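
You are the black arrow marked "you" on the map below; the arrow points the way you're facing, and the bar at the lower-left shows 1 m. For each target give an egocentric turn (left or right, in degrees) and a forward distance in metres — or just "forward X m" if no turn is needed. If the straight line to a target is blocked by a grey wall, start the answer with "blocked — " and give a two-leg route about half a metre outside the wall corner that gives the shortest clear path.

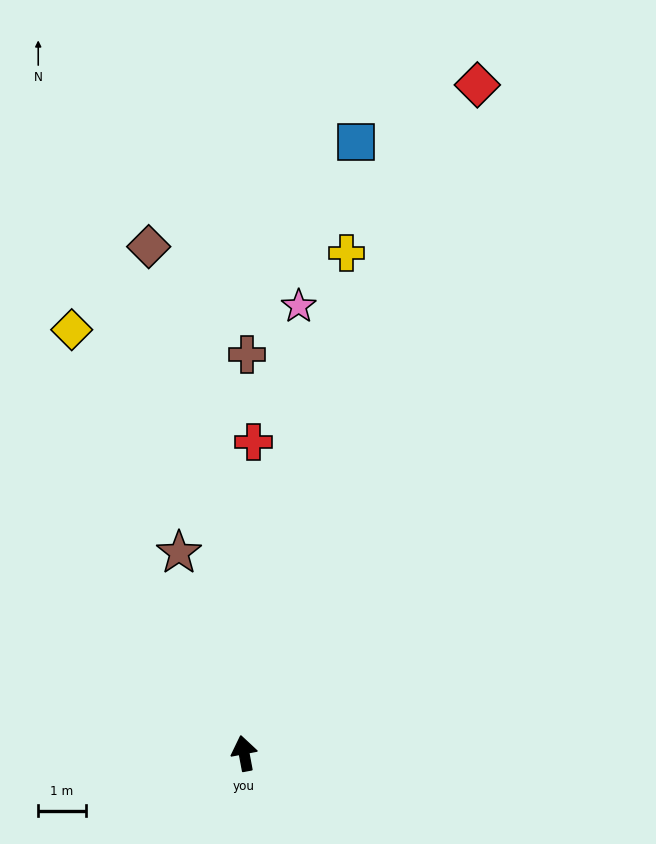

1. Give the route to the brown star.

turn left 7°, forward 4.4 m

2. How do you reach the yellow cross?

turn right 22°, forward 10.7 m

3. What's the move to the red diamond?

turn right 30°, forward 14.8 m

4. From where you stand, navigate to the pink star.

turn right 18°, forward 9.4 m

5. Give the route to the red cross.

turn right 12°, forward 6.5 m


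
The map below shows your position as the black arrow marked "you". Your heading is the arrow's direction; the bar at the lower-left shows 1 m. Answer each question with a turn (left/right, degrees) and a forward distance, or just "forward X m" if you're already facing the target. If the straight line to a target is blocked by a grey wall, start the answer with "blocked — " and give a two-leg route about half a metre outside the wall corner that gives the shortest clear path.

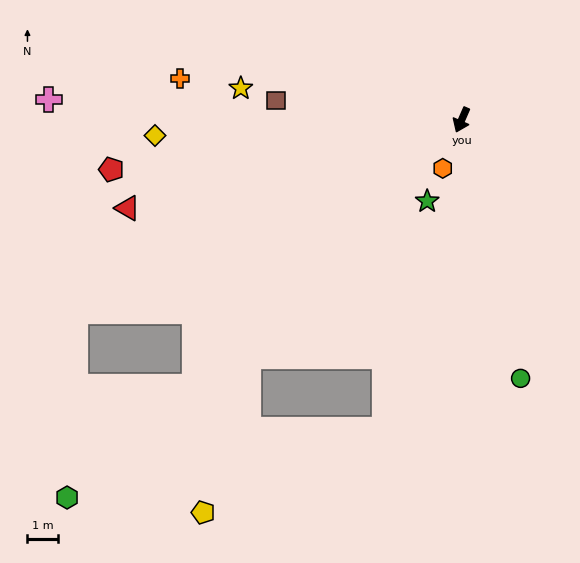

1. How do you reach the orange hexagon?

turn left 2°, forward 1.7 m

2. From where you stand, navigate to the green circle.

turn left 36°, forward 8.6 m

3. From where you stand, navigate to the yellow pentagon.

blocked — turn right 18°, forward 10.4 m, then turn left 25°, forward 5.3 m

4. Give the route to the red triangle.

turn right 52°, forward 11.3 m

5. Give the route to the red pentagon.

turn right 58°, forward 11.5 m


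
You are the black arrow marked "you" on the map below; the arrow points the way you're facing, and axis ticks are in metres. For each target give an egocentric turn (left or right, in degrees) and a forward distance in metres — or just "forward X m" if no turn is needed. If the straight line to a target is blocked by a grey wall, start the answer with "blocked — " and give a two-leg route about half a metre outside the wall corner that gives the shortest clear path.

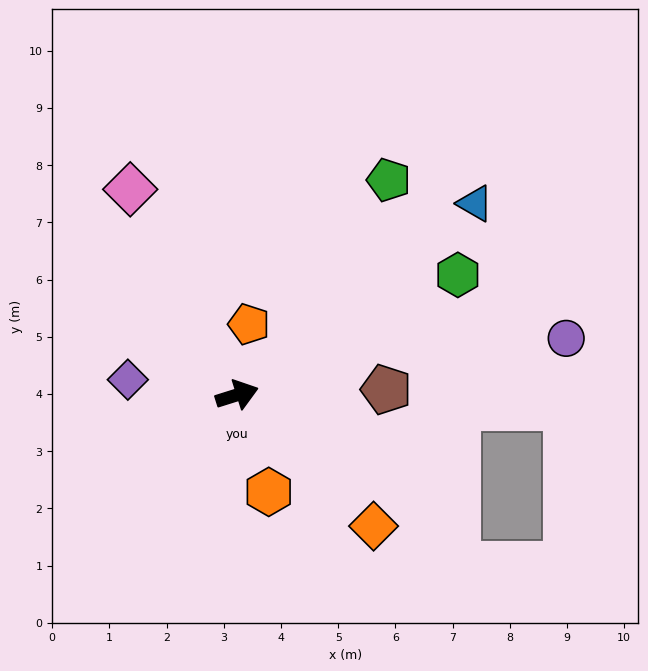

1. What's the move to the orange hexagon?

turn right 89°, forward 1.8 m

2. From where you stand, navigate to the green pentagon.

turn left 37°, forward 4.6 m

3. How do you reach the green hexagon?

turn left 11°, forward 4.4 m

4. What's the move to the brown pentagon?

turn right 15°, forward 2.6 m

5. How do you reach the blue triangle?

turn left 21°, forward 5.3 m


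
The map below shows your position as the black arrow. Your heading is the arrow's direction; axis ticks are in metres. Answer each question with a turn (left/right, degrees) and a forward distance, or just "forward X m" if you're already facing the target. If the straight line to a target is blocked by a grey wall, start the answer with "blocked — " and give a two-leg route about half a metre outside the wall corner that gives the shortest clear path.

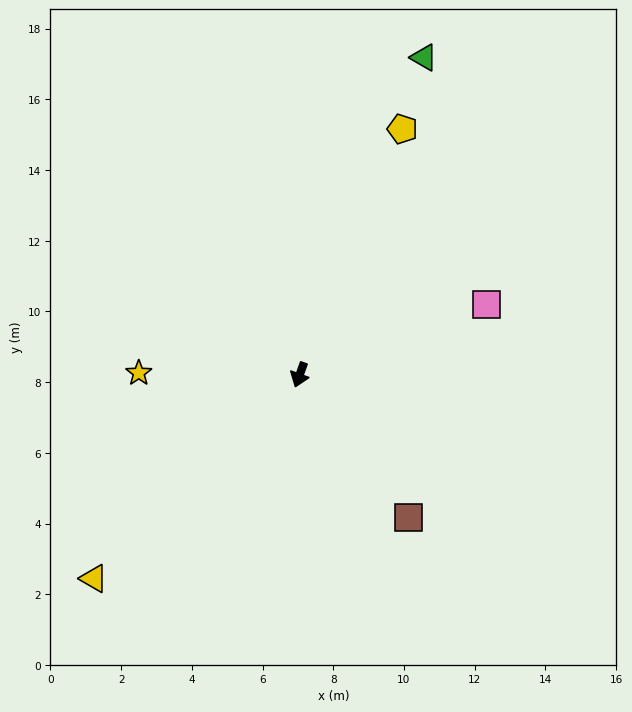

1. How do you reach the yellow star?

turn right 71°, forward 4.6 m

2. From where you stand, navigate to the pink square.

turn left 130°, forward 5.6 m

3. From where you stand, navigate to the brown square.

turn left 57°, forward 5.1 m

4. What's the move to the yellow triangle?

turn right 26°, forward 8.2 m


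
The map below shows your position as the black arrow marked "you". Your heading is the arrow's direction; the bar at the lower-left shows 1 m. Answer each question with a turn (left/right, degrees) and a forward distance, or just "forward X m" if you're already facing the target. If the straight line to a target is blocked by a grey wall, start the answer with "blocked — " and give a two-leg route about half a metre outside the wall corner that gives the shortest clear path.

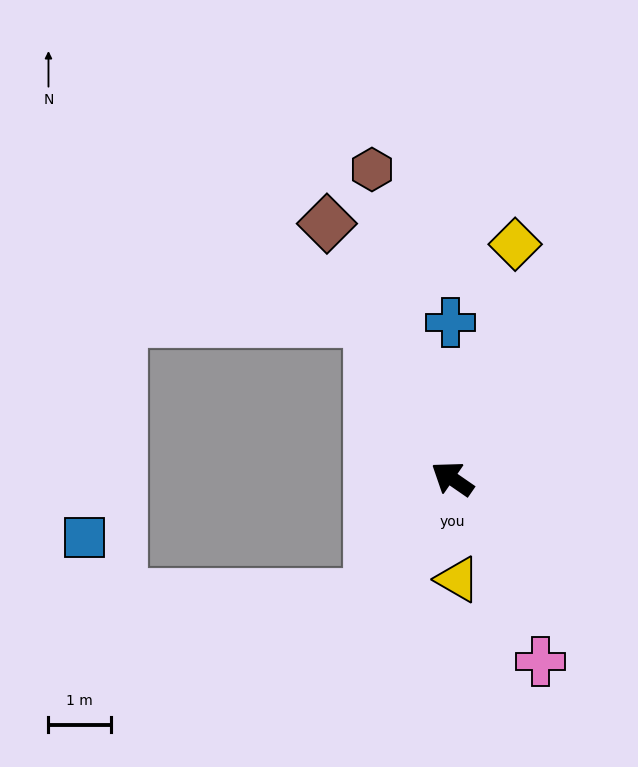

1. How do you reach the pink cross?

turn left 150°, forward 3.3 m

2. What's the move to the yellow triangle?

turn left 128°, forward 1.6 m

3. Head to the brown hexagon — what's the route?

turn right 41°, forward 5.1 m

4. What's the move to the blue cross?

turn right 55°, forward 2.5 m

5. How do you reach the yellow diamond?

turn right 70°, forward 3.9 m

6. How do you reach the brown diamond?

turn right 29°, forward 4.6 m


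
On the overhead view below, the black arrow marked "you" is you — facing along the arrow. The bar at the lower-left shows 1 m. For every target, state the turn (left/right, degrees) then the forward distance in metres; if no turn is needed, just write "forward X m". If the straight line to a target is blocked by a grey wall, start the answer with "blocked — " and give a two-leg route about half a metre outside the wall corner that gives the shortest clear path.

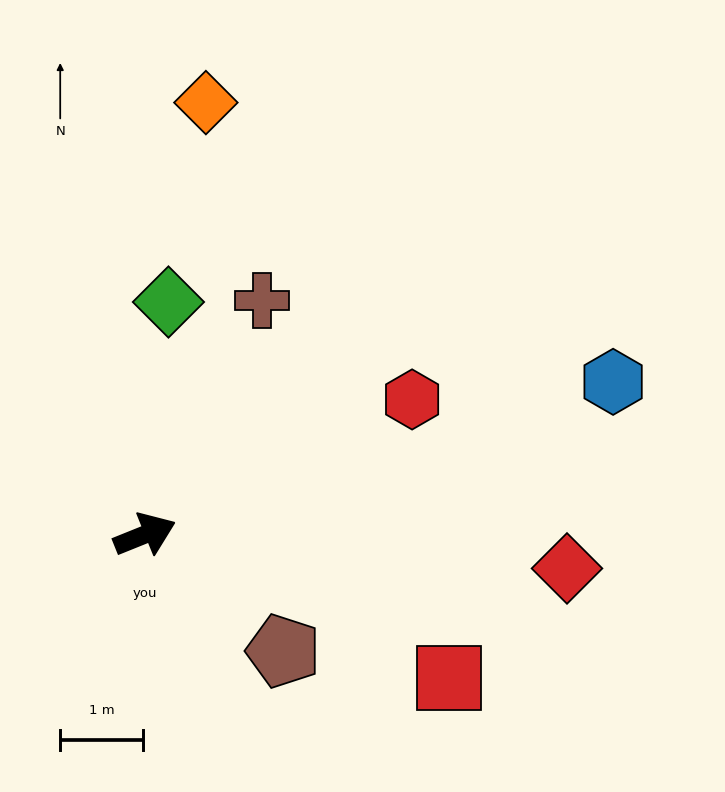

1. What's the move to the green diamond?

turn left 62°, forward 2.8 m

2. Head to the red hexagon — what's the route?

turn left 5°, forward 3.6 m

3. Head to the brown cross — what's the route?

turn left 42°, forward 3.2 m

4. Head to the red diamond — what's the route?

turn right 27°, forward 5.1 m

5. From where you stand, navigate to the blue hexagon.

turn right 4°, forward 6.0 m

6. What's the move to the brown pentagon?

turn right 62°, forward 2.2 m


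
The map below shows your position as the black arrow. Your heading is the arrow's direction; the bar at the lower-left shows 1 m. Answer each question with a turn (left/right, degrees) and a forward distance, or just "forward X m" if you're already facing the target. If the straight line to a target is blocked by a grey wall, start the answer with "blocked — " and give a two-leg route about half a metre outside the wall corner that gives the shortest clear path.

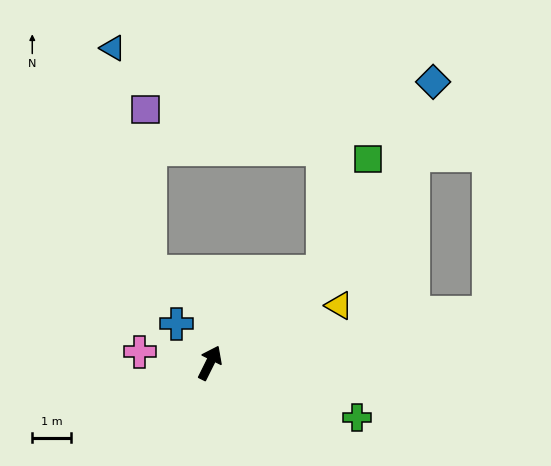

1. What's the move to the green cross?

turn right 84°, forward 4.1 m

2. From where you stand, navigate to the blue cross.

turn left 67°, forward 1.3 m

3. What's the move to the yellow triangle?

turn right 40°, forward 3.6 m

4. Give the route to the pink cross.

turn left 108°, forward 1.8 m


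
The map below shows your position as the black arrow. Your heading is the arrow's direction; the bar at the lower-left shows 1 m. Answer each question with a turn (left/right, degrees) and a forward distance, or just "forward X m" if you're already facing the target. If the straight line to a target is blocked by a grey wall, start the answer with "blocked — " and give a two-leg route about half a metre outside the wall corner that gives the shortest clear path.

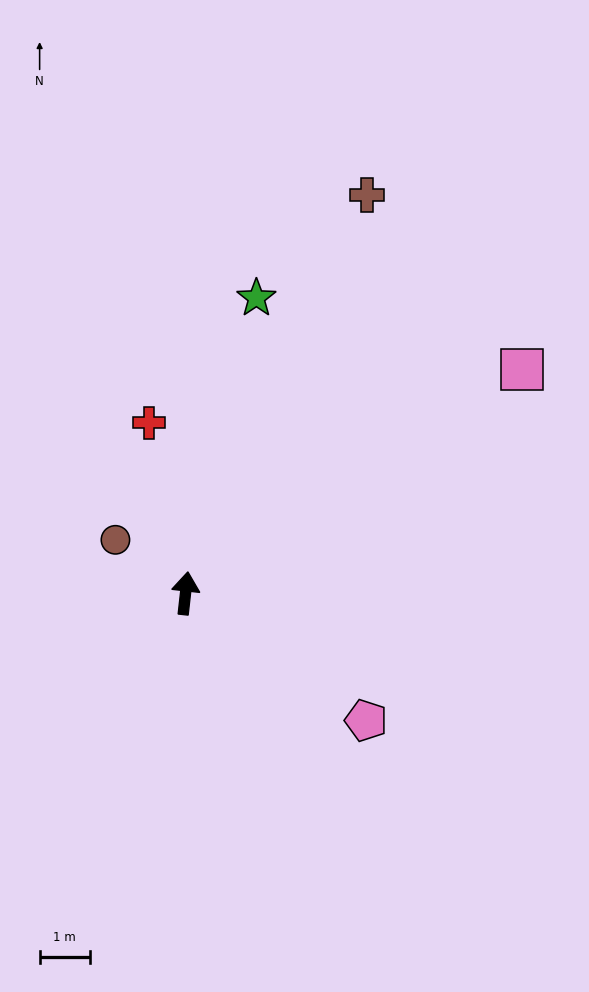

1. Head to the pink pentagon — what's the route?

turn right 119°, forward 4.4 m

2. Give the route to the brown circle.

turn left 59°, forward 1.7 m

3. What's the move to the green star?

turn right 7°, forward 6.0 m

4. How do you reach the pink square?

turn right 50°, forward 8.0 m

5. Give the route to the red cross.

turn left 18°, forward 3.5 m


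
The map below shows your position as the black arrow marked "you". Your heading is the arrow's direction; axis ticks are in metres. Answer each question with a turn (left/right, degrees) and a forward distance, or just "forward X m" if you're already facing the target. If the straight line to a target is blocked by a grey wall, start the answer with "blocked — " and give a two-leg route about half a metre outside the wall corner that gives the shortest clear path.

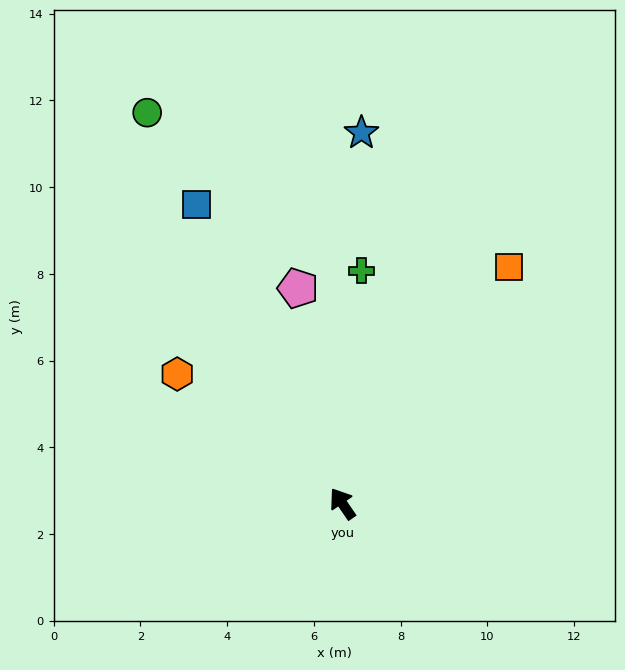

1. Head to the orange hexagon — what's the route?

turn left 18°, forward 4.8 m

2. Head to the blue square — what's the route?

turn right 8°, forward 7.7 m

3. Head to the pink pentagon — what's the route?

turn right 23°, forward 5.1 m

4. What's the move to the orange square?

turn right 70°, forward 6.7 m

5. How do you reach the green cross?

turn right 39°, forward 5.4 m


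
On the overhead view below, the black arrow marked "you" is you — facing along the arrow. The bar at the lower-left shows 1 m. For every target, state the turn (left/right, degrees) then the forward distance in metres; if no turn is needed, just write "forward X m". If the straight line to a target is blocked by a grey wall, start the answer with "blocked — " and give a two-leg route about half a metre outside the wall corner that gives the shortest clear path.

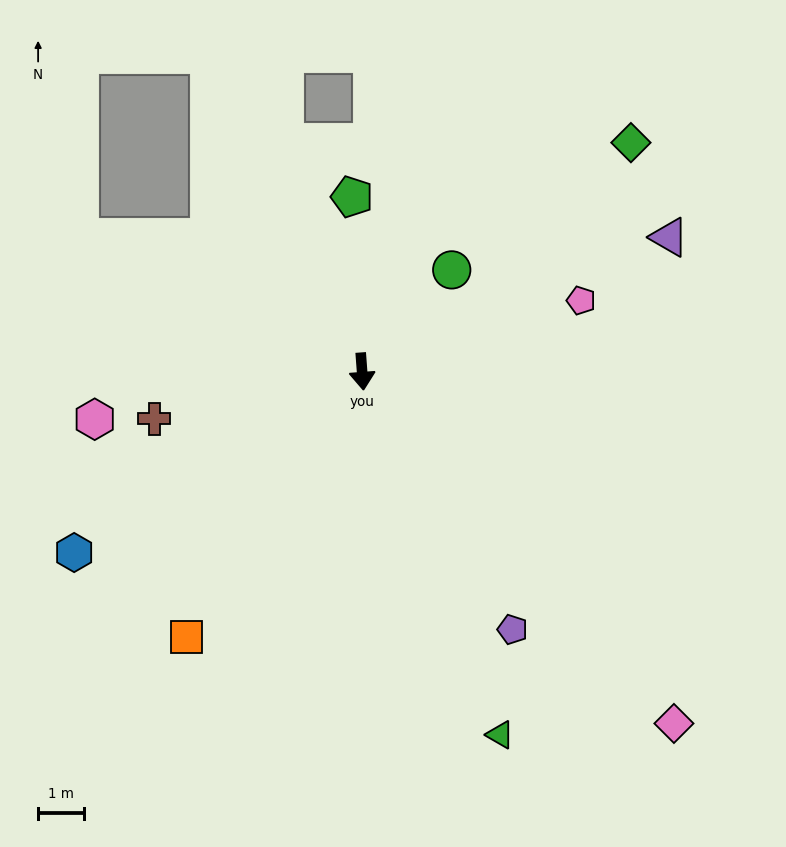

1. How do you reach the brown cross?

turn right 81°, forward 4.7 m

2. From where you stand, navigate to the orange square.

turn right 38°, forward 7.0 m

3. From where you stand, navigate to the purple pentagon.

turn left 26°, forward 6.6 m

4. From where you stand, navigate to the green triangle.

turn left 17°, forward 8.5 m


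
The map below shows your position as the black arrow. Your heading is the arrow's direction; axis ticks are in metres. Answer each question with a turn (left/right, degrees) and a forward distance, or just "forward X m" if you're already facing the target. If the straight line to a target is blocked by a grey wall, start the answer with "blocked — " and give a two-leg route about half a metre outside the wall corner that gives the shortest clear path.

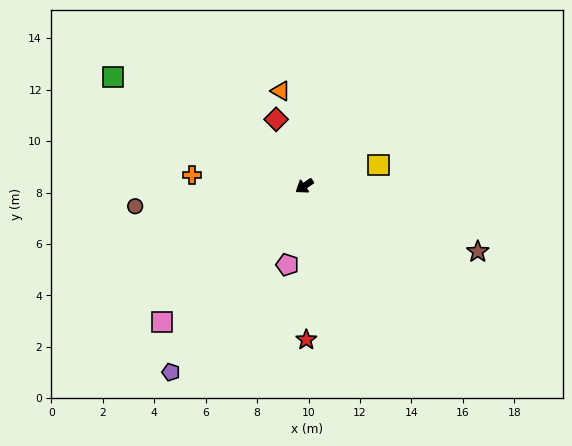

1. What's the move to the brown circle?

turn right 28°, forward 6.6 m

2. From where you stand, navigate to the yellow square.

turn left 161°, forward 3.0 m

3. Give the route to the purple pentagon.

turn left 20°, forward 8.9 m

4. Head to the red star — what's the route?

turn left 56°, forward 6.0 m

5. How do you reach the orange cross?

turn right 40°, forward 4.4 m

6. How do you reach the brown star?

turn left 125°, forward 7.2 m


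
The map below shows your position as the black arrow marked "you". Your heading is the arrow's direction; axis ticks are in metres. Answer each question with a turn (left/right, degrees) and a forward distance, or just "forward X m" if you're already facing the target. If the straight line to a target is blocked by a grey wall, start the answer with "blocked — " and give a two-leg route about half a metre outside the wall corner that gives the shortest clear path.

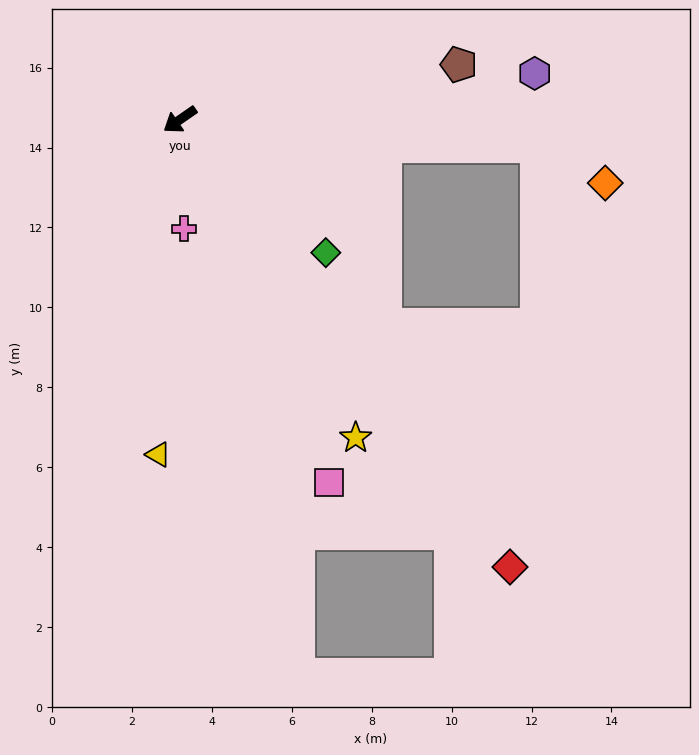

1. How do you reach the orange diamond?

blocked — turn left 141°, forward 9.0 m, then turn right 24°, forward 1.9 m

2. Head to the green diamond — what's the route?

turn left 103°, forward 4.9 m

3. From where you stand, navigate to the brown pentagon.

turn left 157°, forward 7.1 m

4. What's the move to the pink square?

turn left 78°, forward 9.8 m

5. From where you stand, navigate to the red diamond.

turn left 92°, forward 13.9 m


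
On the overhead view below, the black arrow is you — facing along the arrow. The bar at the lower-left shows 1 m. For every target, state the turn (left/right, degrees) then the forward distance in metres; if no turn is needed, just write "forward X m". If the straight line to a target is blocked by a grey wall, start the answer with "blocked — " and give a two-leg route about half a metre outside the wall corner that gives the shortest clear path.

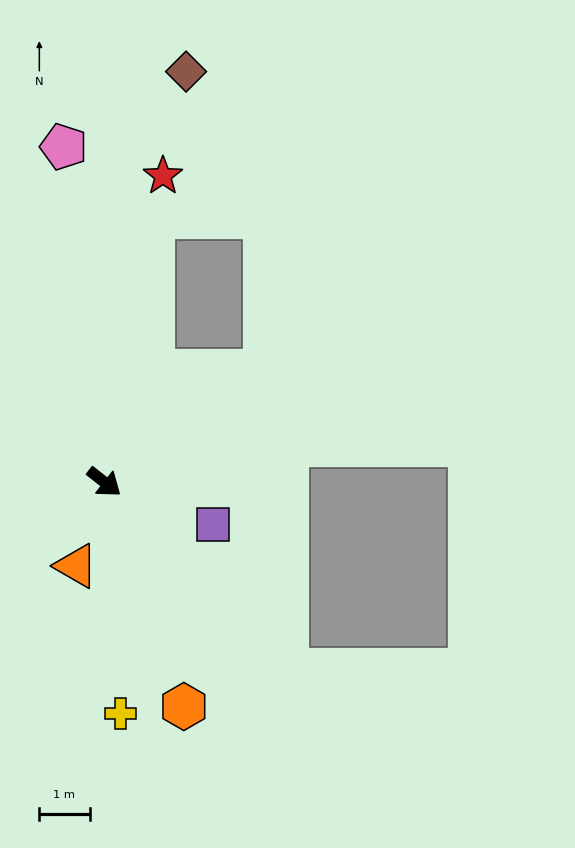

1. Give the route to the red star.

turn left 117°, forward 6.2 m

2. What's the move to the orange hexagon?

turn right 32°, forward 4.7 m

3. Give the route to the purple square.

turn left 17°, forward 2.3 m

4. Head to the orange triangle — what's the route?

turn right 70°, forward 1.8 m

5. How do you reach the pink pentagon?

turn left 135°, forward 6.7 m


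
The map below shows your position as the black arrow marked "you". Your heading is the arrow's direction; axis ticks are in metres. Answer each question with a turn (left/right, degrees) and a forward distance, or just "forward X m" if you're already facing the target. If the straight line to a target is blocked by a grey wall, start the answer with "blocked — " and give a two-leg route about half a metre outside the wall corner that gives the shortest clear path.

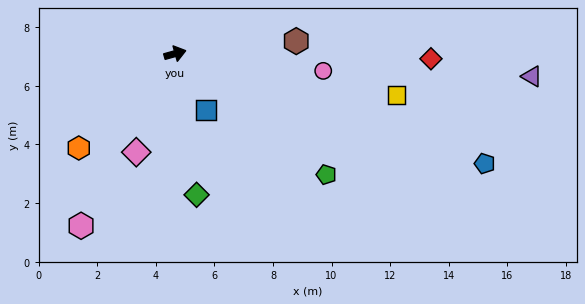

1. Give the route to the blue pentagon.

turn right 35°, forward 11.2 m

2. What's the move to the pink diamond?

turn right 127°, forward 3.6 m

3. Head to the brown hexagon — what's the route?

turn right 10°, forward 4.2 m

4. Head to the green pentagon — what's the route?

turn right 54°, forward 6.6 m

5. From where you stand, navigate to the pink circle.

turn right 22°, forward 5.1 m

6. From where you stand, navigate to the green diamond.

turn right 97°, forward 4.9 m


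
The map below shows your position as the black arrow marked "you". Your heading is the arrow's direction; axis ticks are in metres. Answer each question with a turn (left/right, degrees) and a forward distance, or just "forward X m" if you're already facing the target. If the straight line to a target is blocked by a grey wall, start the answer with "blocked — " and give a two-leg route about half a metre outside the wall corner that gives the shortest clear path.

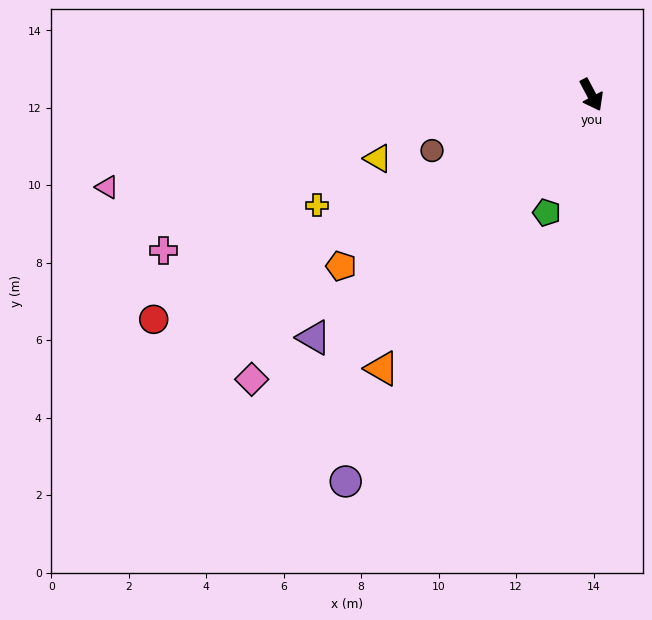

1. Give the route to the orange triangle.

turn right 65°, forward 8.9 m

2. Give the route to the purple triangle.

turn right 77°, forward 9.5 m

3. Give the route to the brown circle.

turn right 99°, forward 4.4 m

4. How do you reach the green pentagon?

turn right 49°, forward 3.3 m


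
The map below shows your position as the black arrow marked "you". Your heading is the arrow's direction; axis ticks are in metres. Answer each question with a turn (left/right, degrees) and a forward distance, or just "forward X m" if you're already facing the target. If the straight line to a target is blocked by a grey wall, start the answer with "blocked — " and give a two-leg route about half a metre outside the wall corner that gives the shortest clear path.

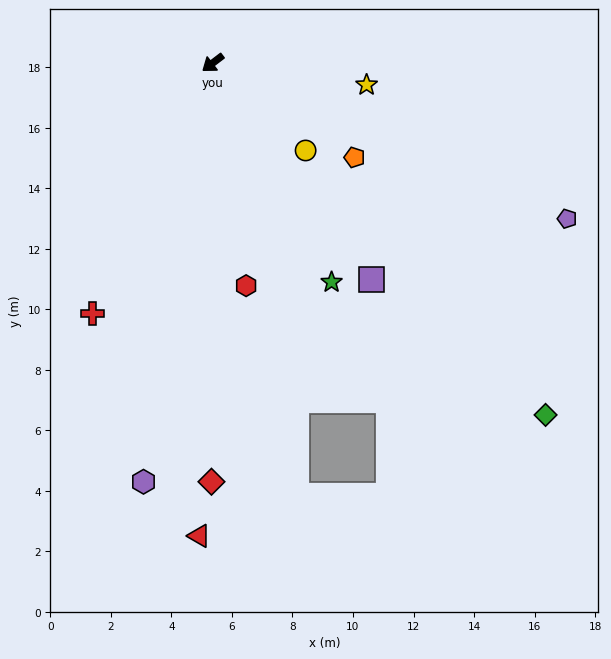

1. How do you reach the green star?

turn left 81°, forward 8.2 m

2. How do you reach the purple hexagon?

turn left 43°, forward 14.0 m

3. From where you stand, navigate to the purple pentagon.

turn left 119°, forward 12.8 m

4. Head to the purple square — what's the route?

turn left 89°, forward 8.9 m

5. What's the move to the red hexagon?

turn left 61°, forward 7.4 m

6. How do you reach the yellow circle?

turn left 99°, forward 4.2 m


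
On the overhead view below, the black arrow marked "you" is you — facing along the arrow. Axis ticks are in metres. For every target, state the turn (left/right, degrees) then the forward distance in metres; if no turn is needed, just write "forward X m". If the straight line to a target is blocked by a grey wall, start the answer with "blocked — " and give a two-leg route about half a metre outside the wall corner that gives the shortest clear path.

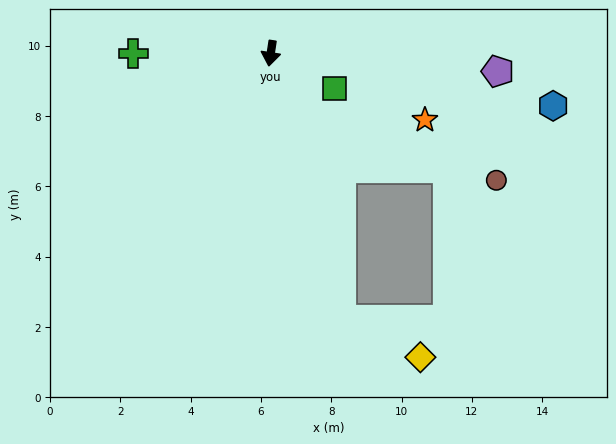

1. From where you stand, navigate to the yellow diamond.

blocked — turn left 23°, forward 7.8 m, then turn left 50°, forward 2.5 m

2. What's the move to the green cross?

turn right 81°, forward 3.9 m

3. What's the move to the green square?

turn left 70°, forward 2.1 m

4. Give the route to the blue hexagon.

turn left 88°, forward 8.2 m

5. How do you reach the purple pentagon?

turn left 94°, forward 6.5 m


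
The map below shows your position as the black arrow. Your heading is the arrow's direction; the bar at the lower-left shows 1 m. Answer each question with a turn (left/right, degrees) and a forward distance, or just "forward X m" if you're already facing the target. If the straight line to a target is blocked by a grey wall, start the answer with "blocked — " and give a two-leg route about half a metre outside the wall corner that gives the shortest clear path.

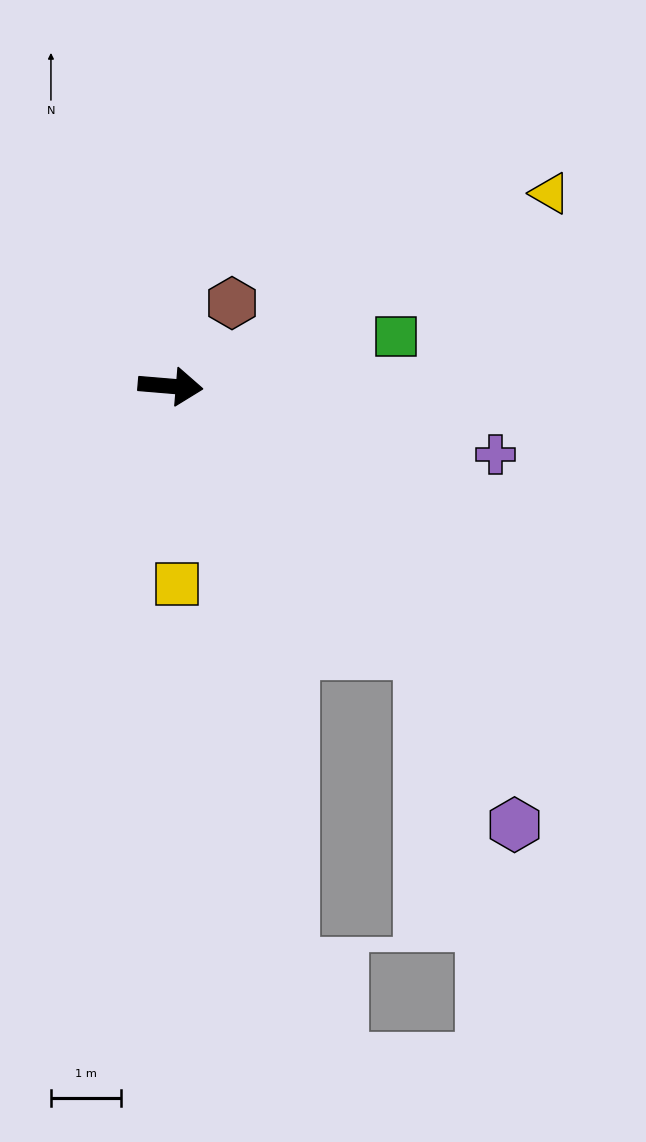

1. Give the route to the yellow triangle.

turn left 32°, forward 6.1 m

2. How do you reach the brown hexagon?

turn left 58°, forward 1.5 m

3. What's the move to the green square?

turn left 17°, forward 3.3 m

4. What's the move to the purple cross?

turn right 7°, forward 4.8 m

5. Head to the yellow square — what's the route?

turn right 83°, forward 2.8 m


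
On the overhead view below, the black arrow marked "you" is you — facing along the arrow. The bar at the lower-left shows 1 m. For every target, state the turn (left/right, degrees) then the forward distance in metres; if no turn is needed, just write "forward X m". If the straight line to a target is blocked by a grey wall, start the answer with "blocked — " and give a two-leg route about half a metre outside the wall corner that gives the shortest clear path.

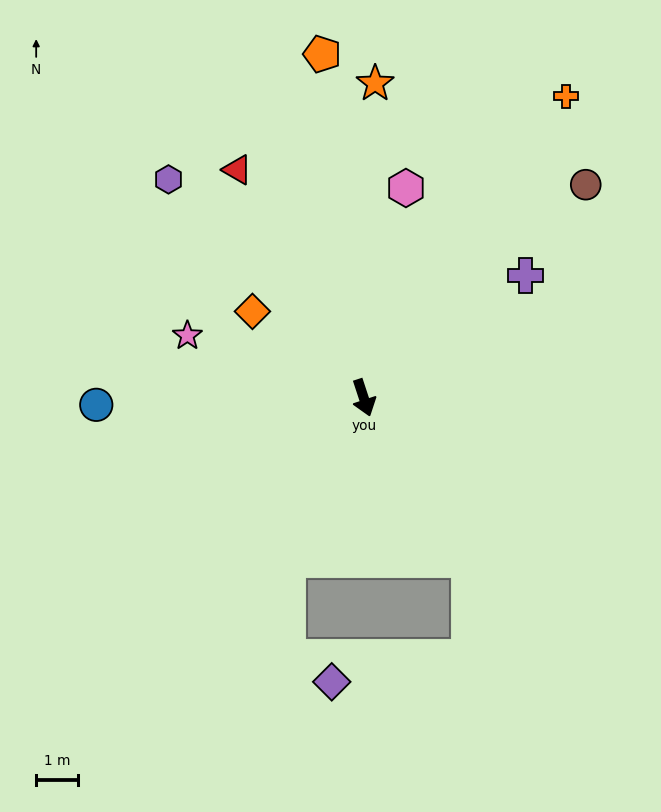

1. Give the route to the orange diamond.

turn right 146°, forward 3.3 m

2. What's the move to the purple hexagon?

turn right 156°, forward 6.9 m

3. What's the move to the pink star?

turn right 128°, forward 4.4 m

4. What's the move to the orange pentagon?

turn left 169°, forward 8.2 m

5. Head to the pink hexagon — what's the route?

turn left 150°, forward 5.1 m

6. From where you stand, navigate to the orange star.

turn left 160°, forward 7.5 m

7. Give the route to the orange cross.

turn left 128°, forward 8.6 m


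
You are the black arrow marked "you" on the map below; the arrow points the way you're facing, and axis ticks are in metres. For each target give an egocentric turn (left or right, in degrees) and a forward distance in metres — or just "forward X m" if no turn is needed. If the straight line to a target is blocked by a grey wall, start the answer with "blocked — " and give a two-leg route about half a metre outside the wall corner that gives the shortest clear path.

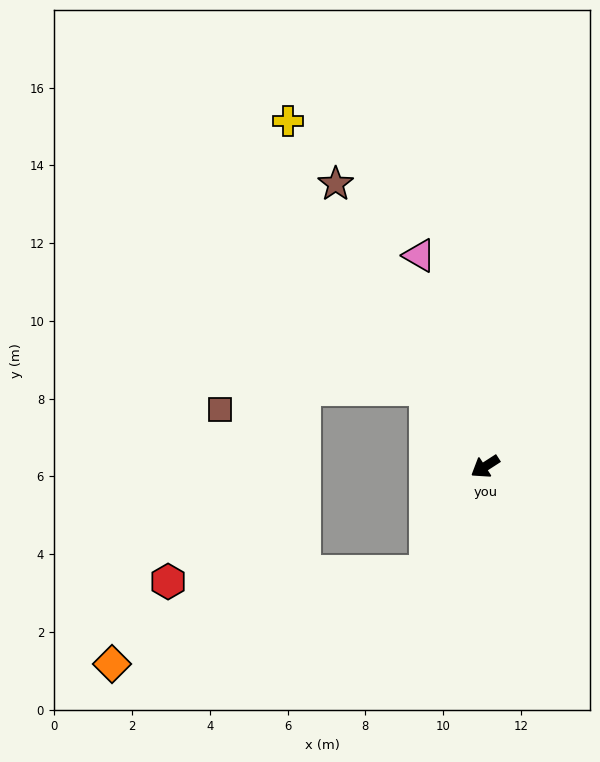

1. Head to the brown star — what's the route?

turn right 95°, forward 8.2 m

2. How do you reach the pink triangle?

turn right 106°, forward 5.7 m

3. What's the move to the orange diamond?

blocked — turn left 28°, forward 3.1 m, then turn right 44°, forward 8.4 m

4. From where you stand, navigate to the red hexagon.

blocked — turn left 28°, forward 3.1 m, then turn right 59°, forward 6.6 m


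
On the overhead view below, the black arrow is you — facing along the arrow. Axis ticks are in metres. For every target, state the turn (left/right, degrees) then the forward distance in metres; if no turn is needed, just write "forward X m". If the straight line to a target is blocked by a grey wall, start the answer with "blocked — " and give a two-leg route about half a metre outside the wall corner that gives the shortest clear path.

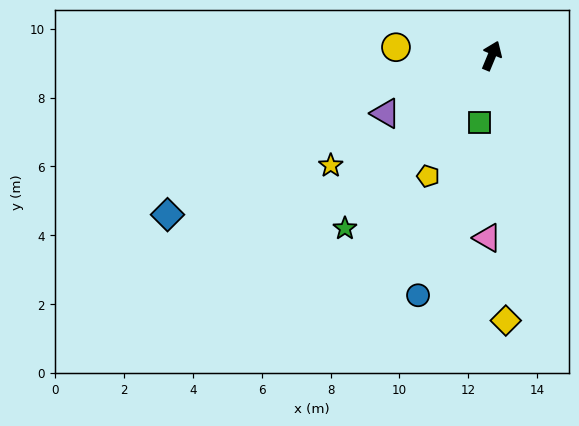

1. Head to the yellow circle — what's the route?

turn left 108°, forward 2.8 m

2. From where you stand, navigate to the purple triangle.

turn left 141°, forward 3.5 m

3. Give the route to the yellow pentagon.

turn left 175°, forward 4.0 m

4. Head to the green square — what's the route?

turn right 168°, forward 2.0 m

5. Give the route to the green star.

turn left 162°, forward 6.6 m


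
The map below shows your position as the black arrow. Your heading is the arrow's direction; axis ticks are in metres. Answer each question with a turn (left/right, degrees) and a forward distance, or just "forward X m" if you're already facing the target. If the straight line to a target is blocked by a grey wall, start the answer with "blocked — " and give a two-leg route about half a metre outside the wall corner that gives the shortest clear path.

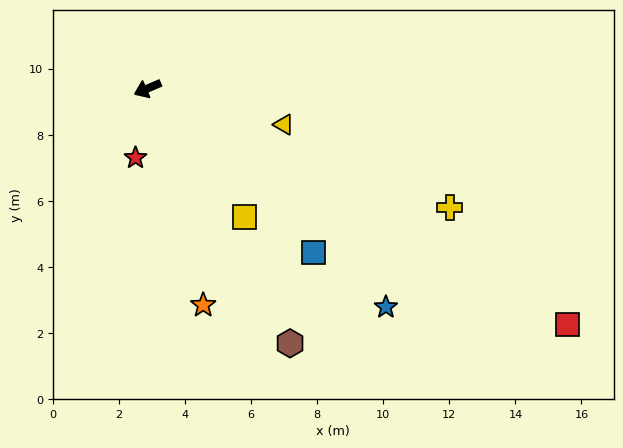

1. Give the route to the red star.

turn left 57°, forward 2.1 m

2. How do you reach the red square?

turn left 127°, forward 14.6 m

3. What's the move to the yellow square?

turn left 104°, forward 4.9 m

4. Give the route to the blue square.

turn left 112°, forward 7.1 m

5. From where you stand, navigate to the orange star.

turn left 81°, forward 6.8 m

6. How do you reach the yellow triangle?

turn left 142°, forward 4.3 m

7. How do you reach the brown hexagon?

turn left 96°, forward 8.8 m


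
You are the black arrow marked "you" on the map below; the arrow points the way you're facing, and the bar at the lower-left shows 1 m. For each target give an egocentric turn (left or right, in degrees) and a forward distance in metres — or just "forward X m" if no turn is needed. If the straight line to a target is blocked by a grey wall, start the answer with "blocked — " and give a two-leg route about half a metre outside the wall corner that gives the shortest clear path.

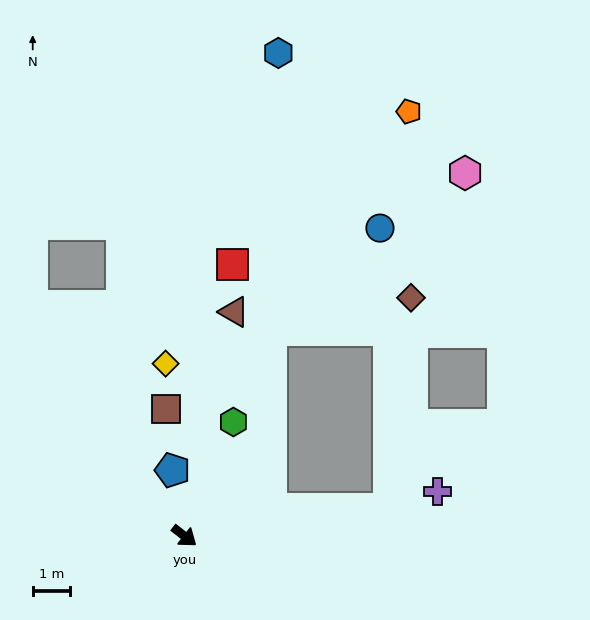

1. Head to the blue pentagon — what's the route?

turn left 138°, forward 1.8 m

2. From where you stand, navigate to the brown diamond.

blocked — turn left 45°, forward 5.6 m, then turn left 77°, forward 5.7 m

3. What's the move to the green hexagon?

turn left 105°, forward 3.4 m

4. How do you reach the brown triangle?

turn left 115°, forward 6.2 m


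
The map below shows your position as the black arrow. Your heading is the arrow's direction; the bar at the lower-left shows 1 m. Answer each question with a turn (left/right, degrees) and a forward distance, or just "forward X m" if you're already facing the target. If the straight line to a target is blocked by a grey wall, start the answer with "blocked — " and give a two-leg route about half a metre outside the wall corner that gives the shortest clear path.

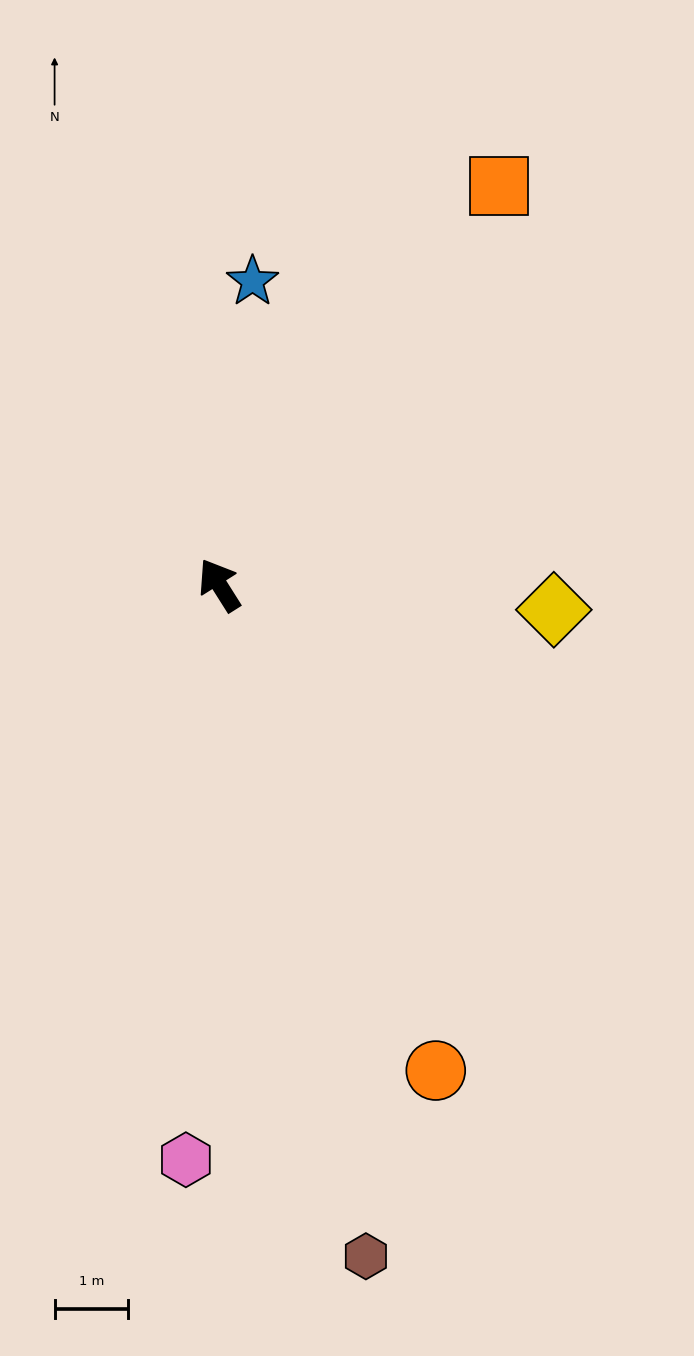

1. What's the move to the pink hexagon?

turn left 144°, forward 7.8 m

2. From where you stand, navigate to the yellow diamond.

turn right 127°, forward 4.6 m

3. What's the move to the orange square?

turn right 67°, forward 6.6 m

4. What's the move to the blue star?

turn right 39°, forward 4.2 m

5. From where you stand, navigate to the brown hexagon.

turn left 160°, forward 9.3 m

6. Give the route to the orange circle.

turn left 172°, forward 7.2 m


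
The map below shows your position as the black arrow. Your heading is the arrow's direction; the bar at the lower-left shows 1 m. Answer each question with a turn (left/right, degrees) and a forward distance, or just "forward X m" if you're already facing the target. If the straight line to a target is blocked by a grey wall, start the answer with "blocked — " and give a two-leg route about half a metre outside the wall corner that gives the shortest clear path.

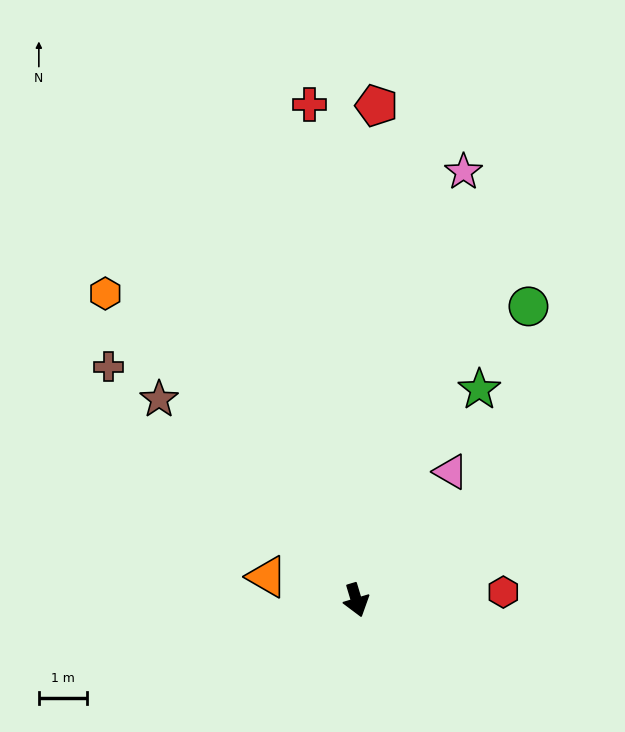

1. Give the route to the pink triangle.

turn left 127°, forward 3.3 m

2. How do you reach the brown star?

turn right 152°, forward 5.8 m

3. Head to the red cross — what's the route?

turn left 169°, forward 10.3 m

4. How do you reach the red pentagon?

turn left 161°, forward 10.2 m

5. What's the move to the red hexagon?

turn left 76°, forward 3.0 m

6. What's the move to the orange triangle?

turn right 121°, forward 1.9 m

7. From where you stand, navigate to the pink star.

turn left 149°, forward 9.1 m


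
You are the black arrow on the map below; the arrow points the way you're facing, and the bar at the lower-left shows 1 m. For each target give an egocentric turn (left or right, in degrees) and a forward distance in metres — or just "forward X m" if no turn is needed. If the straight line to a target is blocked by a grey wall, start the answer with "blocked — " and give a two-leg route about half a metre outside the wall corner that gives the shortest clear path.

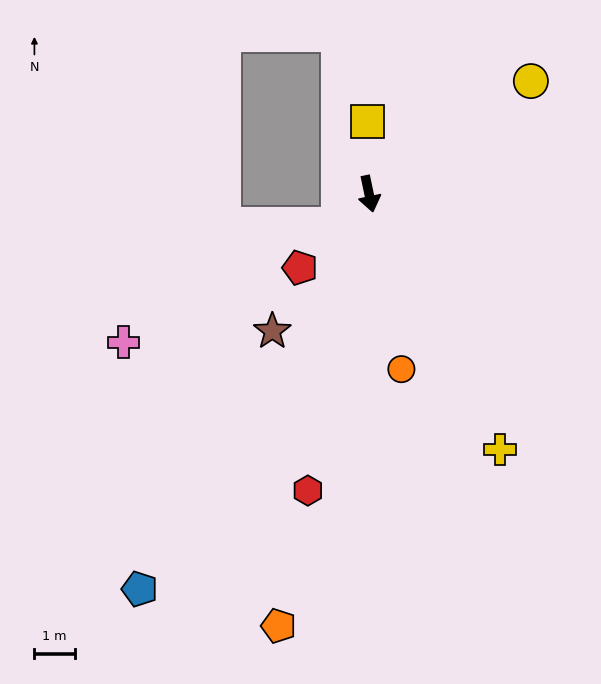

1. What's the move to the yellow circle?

turn left 113°, forward 4.9 m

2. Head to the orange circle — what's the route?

forward 4.4 m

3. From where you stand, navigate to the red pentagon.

turn right 55°, forward 2.5 m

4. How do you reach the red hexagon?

turn right 24°, forward 7.5 m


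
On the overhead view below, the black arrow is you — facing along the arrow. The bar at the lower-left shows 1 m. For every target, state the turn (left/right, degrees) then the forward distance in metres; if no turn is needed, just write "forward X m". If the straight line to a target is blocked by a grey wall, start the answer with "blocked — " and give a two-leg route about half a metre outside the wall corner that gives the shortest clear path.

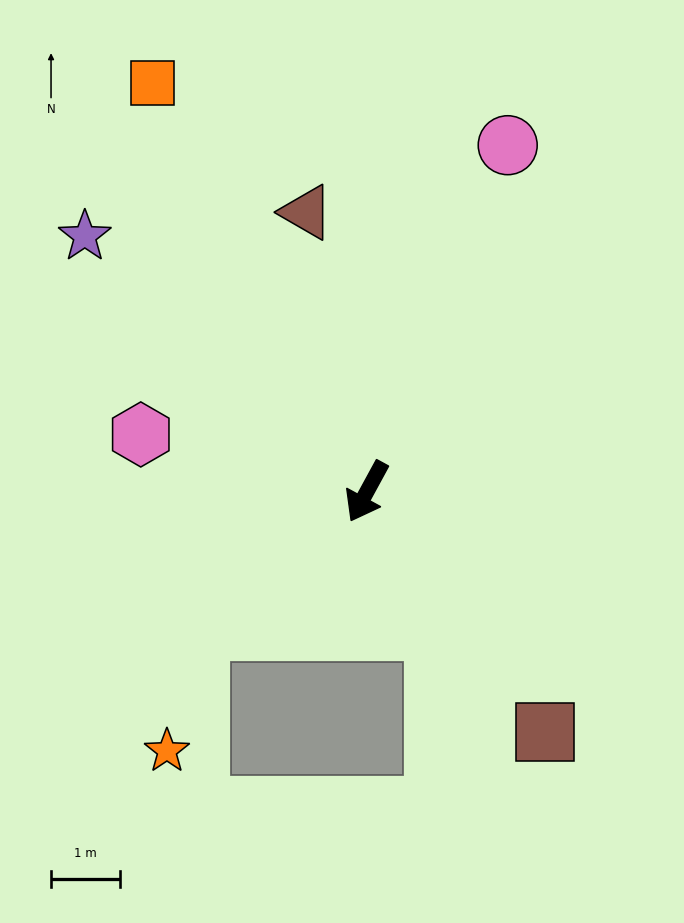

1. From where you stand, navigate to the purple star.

turn right 104°, forward 5.5 m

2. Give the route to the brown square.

turn left 65°, forward 4.3 m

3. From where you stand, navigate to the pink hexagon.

turn right 76°, forward 3.4 m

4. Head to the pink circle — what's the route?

turn right 174°, forward 5.4 m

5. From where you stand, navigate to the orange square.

turn right 124°, forward 6.7 m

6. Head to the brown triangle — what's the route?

turn right 139°, forward 4.1 m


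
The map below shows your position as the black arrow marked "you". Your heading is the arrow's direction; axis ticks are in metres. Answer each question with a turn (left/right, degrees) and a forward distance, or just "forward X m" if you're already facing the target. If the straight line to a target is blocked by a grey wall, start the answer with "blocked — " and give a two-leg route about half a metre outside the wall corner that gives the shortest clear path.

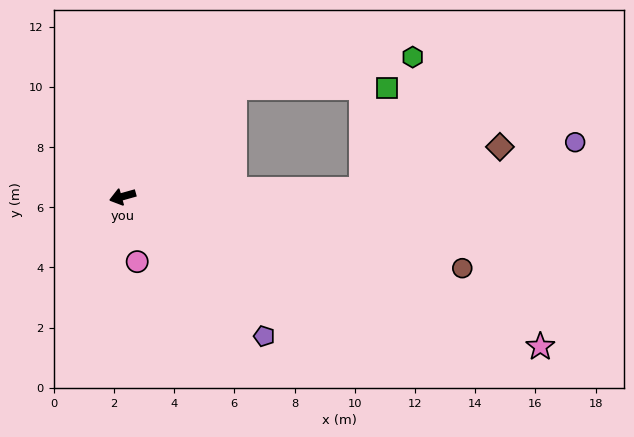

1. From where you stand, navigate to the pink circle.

turn left 87°, forward 2.2 m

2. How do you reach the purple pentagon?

turn left 120°, forward 6.6 m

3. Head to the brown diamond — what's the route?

blocked — turn left 166°, forward 7.9 m, then turn left 16°, forward 4.8 m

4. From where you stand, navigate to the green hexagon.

blocked — turn right 151°, forward 5.2 m, then turn right 35°, forward 6.0 m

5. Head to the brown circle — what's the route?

turn left 152°, forward 11.5 m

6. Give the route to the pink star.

turn left 145°, forward 14.7 m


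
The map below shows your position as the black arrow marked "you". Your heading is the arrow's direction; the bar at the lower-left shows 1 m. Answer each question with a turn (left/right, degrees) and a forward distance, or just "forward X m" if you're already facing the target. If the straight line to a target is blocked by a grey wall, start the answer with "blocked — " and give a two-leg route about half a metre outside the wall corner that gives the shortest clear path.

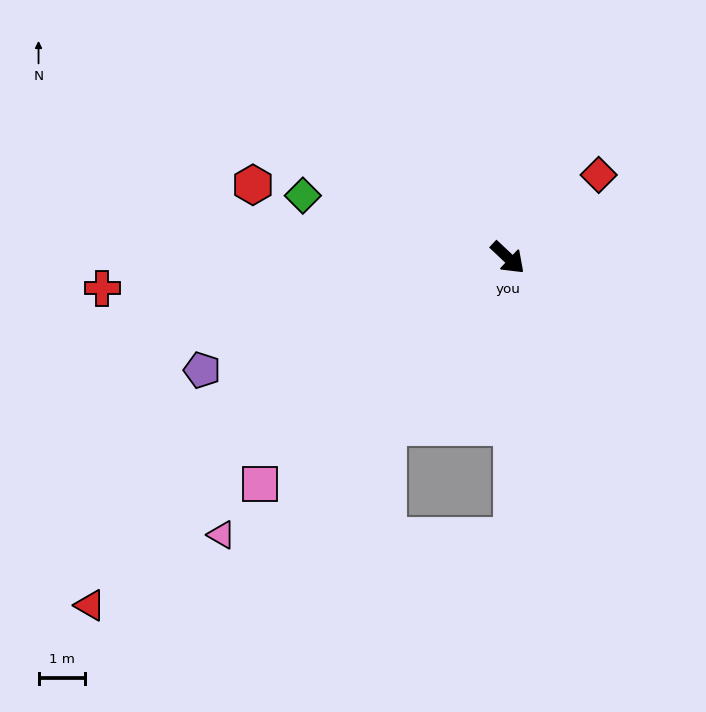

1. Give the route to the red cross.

turn right 132°, forward 8.8 m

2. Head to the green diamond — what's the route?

turn right 154°, forward 4.6 m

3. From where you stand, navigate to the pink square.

turn right 94°, forward 7.3 m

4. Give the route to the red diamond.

turn left 86°, forward 2.7 m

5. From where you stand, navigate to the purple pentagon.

turn right 117°, forward 7.0 m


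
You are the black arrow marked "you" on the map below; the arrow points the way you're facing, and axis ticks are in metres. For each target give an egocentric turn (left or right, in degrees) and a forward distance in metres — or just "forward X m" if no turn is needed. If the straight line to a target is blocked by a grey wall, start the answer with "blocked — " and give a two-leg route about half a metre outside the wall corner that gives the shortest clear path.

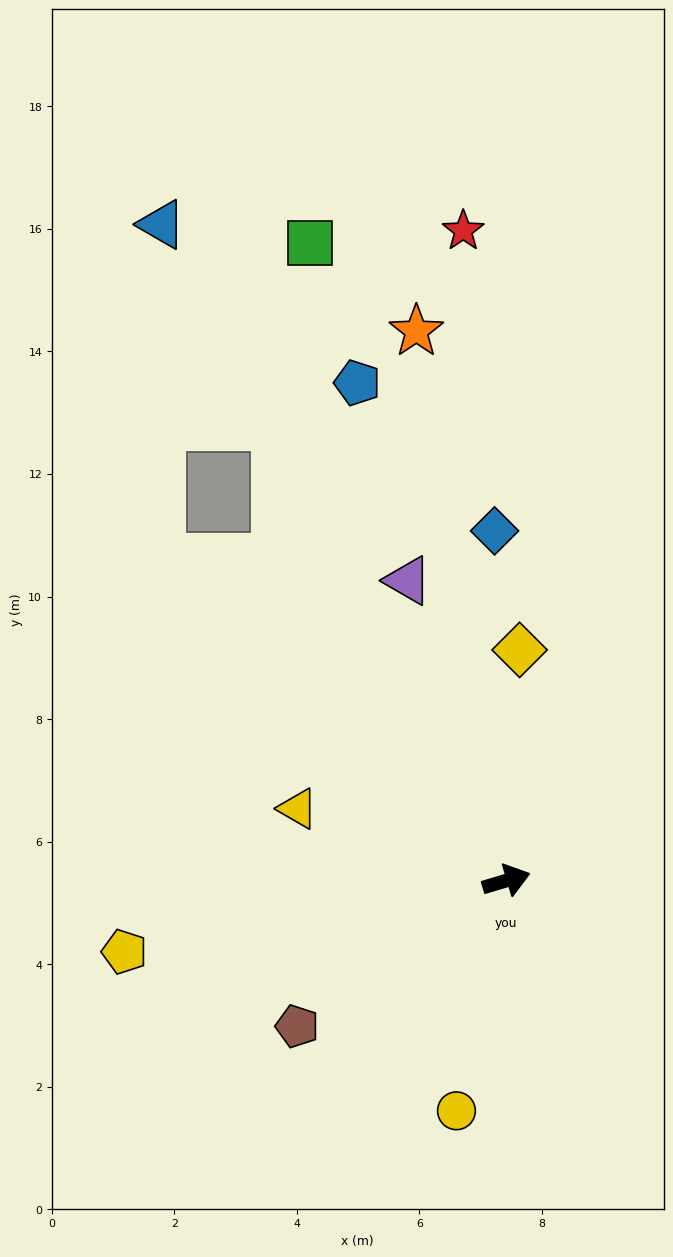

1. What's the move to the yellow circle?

turn right 119°, forward 3.8 m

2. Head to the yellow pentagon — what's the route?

turn left 174°, forward 6.3 m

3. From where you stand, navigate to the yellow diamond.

turn left 70°, forward 3.8 m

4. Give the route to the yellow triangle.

turn left 144°, forward 3.6 m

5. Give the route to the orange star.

turn left 83°, forward 9.1 m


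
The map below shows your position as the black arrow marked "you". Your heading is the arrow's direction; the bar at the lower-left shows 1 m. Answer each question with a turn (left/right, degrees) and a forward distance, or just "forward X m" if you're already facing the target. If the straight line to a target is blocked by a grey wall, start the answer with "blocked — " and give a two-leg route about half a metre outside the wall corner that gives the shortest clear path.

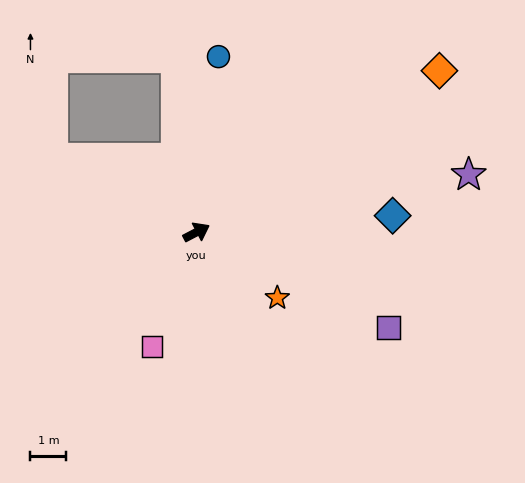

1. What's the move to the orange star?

turn right 67°, forward 2.9 m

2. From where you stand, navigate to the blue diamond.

turn right 23°, forward 5.5 m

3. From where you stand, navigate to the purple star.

turn right 16°, forward 7.8 m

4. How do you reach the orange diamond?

turn left 6°, forward 8.1 m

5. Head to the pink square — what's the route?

turn right 139°, forward 3.4 m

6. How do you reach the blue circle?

turn left 55°, forward 4.9 m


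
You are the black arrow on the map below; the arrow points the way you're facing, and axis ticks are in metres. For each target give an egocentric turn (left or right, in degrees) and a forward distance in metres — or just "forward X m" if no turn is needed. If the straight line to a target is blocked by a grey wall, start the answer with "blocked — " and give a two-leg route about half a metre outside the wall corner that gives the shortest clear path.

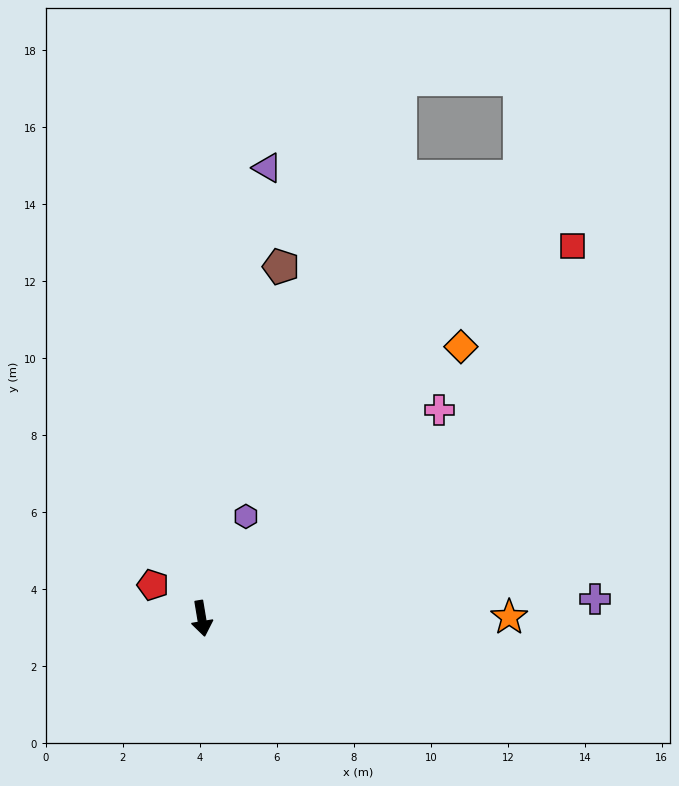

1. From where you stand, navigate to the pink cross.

turn left 122°, forward 8.2 m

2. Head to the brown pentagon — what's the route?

turn left 158°, forward 9.4 m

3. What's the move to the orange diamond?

turn left 127°, forward 9.8 m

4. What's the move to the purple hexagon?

turn left 147°, forward 2.9 m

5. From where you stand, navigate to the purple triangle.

turn left 162°, forward 11.8 m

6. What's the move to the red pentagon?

turn right 134°, forward 1.5 m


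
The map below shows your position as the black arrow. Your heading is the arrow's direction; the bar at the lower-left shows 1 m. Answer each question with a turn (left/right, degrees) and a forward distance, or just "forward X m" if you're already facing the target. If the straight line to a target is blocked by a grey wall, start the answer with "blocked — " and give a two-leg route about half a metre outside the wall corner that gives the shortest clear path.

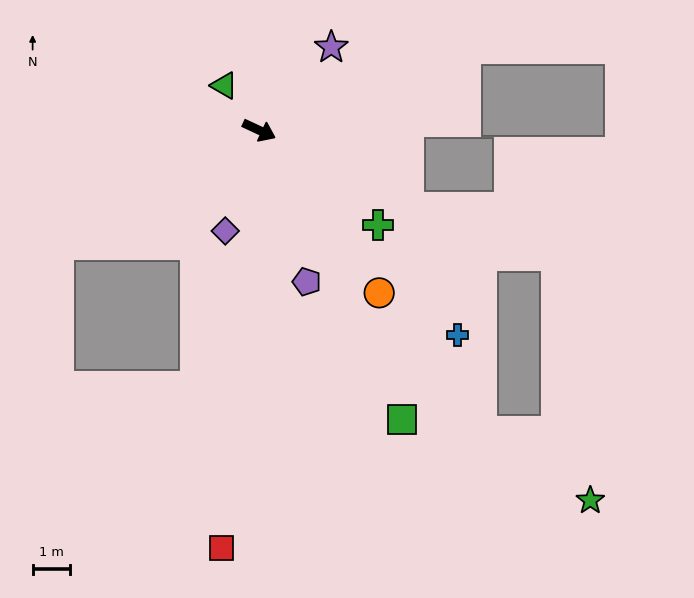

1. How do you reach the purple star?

turn left 74°, forward 3.0 m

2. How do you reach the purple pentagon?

turn right 48°, forward 4.3 m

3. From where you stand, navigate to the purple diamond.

turn right 84°, forward 2.9 m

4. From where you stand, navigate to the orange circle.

turn right 29°, forward 5.4 m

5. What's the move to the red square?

turn right 70°, forward 11.3 m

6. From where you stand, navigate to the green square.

turn right 39°, forward 8.7 m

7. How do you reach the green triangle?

turn left 153°, forward 1.5 m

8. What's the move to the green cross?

turn right 14°, forward 4.1 m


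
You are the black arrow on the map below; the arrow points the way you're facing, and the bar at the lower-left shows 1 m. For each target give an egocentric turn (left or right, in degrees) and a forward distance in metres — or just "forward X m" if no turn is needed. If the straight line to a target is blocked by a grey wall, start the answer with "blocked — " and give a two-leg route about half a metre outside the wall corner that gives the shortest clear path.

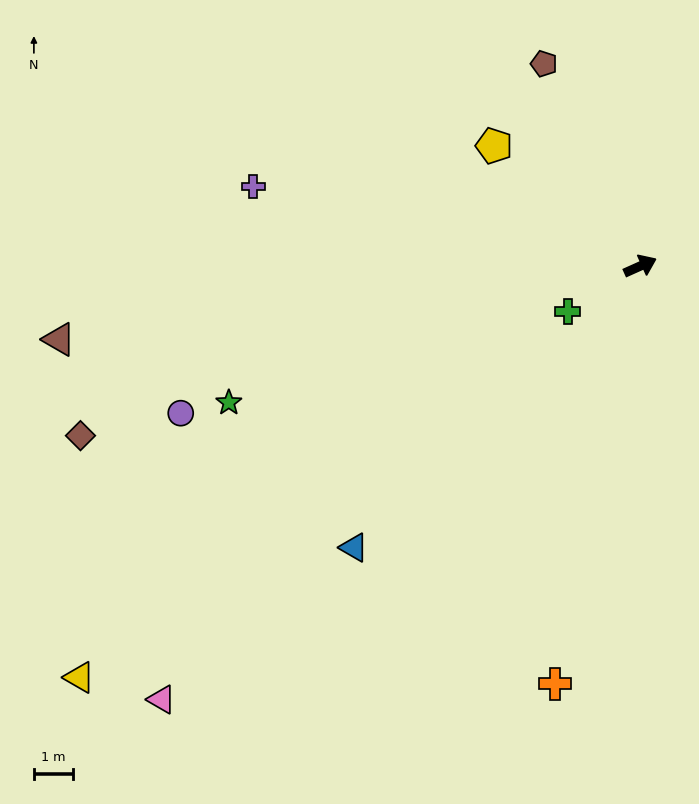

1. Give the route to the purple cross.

turn left 144°, forward 10.0 m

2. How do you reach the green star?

turn left 174°, forward 11.0 m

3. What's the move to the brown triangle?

turn left 163°, forward 14.9 m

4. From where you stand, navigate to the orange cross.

turn right 126°, forward 10.8 m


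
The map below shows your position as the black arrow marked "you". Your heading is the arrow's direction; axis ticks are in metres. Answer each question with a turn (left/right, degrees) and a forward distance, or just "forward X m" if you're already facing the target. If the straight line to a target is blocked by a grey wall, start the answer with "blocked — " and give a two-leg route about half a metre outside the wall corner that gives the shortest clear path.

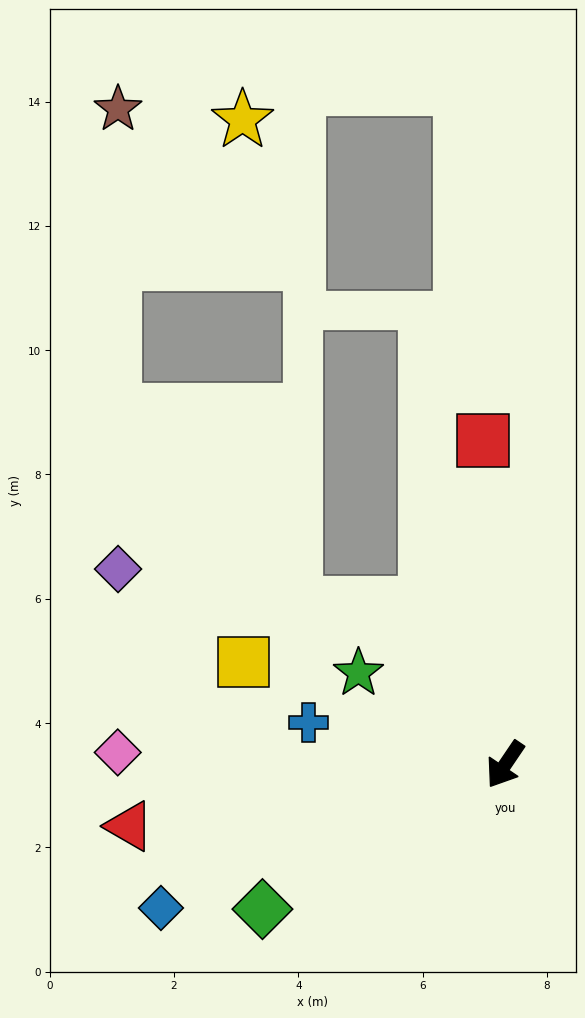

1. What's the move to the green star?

turn right 88°, forward 2.8 m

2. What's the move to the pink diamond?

turn right 58°, forward 6.2 m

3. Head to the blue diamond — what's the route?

turn right 33°, forward 6.0 m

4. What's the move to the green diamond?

turn right 25°, forward 4.5 m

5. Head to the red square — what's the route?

turn right 142°, forward 5.2 m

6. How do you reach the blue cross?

turn right 68°, forward 3.2 m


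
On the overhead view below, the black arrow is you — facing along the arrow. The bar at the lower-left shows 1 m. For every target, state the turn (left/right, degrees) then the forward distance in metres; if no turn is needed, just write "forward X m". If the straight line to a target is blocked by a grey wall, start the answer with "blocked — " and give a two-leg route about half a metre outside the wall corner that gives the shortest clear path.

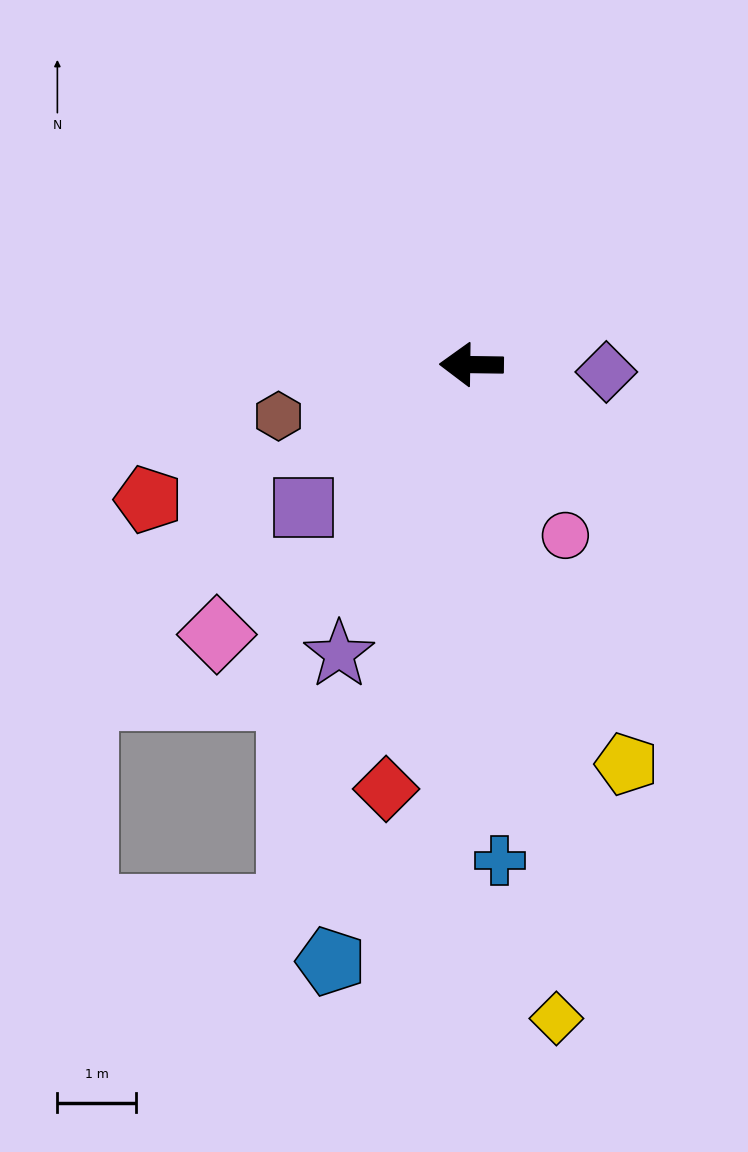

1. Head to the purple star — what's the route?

turn left 66°, forward 4.0 m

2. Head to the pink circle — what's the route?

turn left 120°, forward 2.5 m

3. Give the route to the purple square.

turn left 41°, forward 2.8 m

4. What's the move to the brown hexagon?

turn left 16°, forward 2.5 m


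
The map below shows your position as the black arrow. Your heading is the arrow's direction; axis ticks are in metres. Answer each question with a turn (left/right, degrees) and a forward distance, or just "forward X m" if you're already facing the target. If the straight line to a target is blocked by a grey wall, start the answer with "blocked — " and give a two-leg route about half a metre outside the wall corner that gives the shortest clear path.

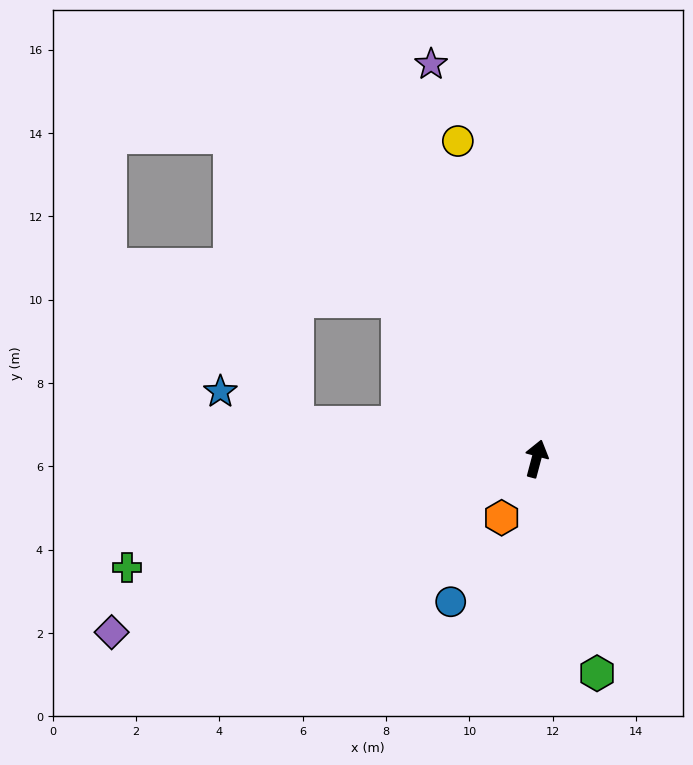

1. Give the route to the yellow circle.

turn left 29°, forward 7.9 m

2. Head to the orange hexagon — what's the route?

turn left 164°, forward 1.6 m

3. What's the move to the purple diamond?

turn left 127°, forward 11.0 m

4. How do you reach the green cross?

turn left 120°, forward 10.2 m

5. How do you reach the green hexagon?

turn right 149°, forward 5.4 m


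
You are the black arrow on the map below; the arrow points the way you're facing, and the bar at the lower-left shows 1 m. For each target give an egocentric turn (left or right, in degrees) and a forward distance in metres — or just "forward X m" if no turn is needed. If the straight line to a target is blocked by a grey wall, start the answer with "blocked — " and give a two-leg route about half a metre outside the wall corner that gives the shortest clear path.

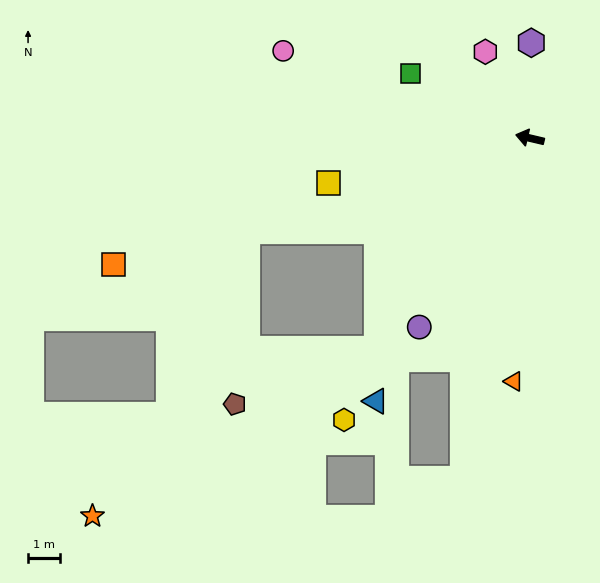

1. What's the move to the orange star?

blocked — turn left 67°, forward 8.3 m, then turn right 23°, forward 10.5 m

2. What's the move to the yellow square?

turn left 26°, forward 6.6 m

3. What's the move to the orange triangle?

turn left 99°, forward 7.7 m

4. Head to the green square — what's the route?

turn right 15°, forward 4.3 m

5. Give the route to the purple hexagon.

turn right 78°, forward 3.0 m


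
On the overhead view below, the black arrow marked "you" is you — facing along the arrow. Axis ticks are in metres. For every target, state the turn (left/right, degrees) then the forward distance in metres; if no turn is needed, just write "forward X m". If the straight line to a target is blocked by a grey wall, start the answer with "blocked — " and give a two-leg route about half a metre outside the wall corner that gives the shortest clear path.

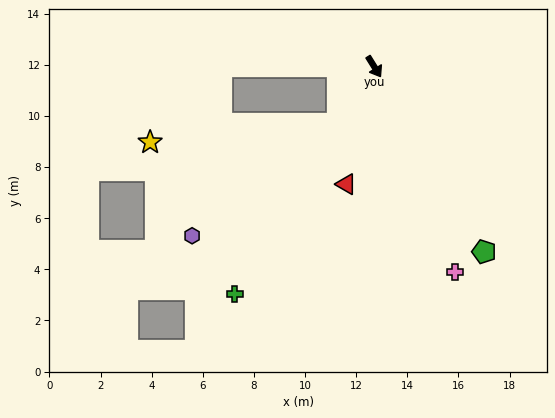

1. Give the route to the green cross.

turn right 63°, forward 10.4 m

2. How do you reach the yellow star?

blocked — turn right 65°, forward 2.7 m, then turn right 51°, forward 7.4 m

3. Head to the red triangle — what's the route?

turn right 45°, forward 4.7 m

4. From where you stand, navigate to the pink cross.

turn right 10°, forward 8.6 m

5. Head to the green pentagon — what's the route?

forward 8.4 m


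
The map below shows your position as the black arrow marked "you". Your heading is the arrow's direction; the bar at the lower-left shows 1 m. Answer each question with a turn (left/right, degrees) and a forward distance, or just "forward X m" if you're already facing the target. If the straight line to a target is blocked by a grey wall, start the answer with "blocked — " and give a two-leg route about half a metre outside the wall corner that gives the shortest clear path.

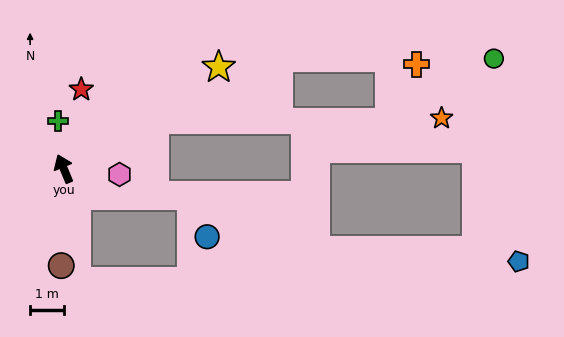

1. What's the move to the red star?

turn right 35°, forward 2.4 m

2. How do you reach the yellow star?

turn right 79°, forward 5.5 m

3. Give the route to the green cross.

turn right 16°, forward 1.4 m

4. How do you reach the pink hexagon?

turn right 119°, forward 1.7 m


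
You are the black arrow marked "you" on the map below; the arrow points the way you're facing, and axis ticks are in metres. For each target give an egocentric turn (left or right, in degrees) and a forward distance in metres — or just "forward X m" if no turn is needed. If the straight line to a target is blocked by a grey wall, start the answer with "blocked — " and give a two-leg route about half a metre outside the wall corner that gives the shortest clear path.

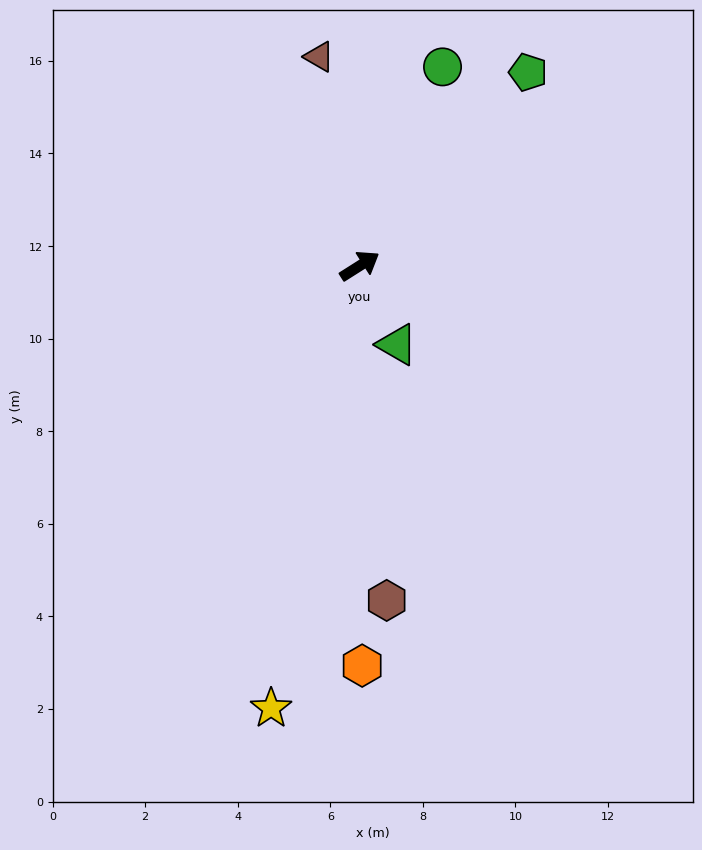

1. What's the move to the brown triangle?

turn left 69°, forward 4.6 m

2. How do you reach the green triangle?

turn right 97°, forward 1.9 m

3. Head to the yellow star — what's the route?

turn right 134°, forward 9.7 m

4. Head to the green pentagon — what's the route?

turn left 17°, forward 5.5 m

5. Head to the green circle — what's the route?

turn left 35°, forward 4.7 m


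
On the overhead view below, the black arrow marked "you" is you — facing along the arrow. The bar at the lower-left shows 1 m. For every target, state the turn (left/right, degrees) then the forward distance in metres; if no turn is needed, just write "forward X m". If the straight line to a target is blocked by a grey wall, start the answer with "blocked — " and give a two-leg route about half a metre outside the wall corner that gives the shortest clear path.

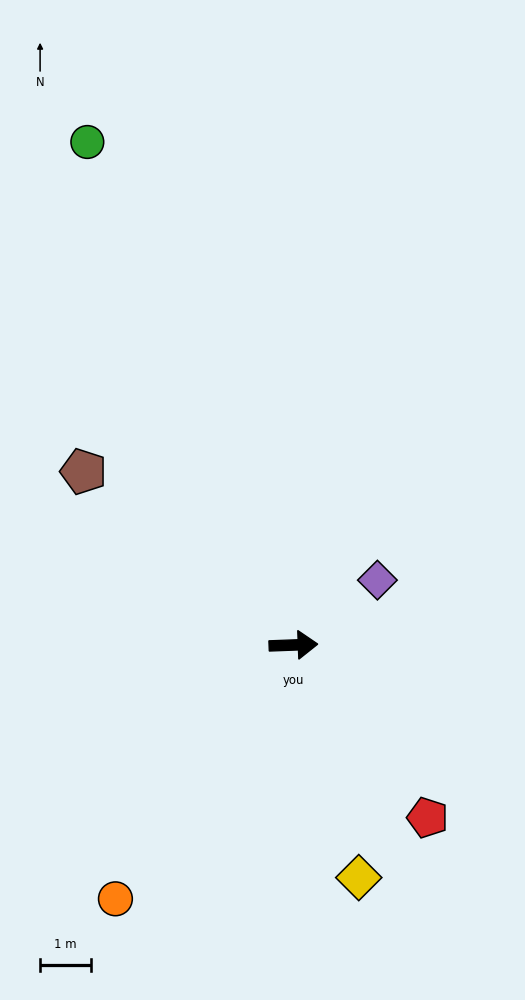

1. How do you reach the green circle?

turn left 110°, forward 10.6 m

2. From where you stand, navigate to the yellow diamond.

turn right 76°, forward 4.7 m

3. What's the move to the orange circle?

turn right 127°, forward 6.0 m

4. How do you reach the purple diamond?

turn left 36°, forward 2.1 m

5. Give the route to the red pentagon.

turn right 54°, forward 4.3 m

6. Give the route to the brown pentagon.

turn left 138°, forward 5.3 m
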